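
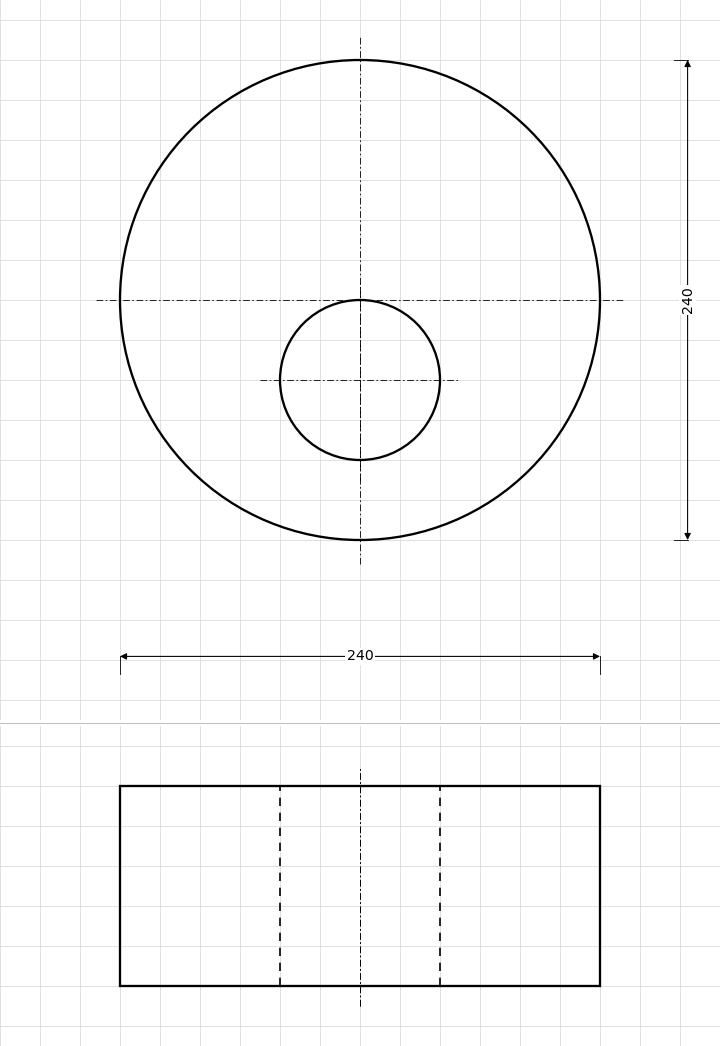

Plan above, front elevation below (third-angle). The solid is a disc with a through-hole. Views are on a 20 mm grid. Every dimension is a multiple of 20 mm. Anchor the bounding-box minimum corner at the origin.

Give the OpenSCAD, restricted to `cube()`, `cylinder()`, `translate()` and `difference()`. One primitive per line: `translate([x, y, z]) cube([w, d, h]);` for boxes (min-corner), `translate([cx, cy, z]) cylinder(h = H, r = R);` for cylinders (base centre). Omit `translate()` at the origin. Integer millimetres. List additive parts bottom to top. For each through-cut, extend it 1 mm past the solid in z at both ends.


difference() {
  translate([120, 120, 0]) cylinder(h = 100, r = 120);
  translate([120, 80, -1]) cylinder(h = 102, r = 40);
}


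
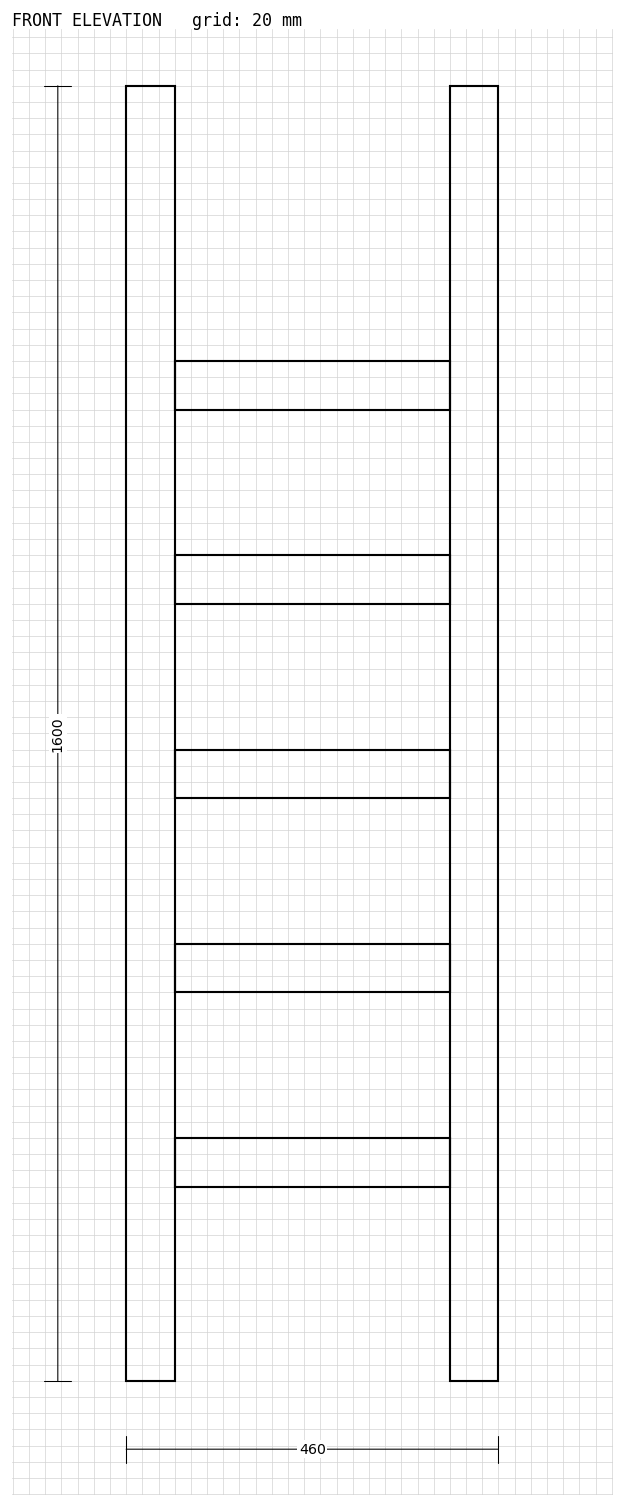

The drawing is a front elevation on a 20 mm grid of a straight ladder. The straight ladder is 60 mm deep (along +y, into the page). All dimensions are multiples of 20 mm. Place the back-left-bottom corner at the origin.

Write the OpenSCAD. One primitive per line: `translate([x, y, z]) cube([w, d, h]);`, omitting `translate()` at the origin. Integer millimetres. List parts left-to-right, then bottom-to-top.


cube([60, 60, 1600]);
translate([60, 0, 240]) cube([340, 60, 60]);
translate([60, 0, 480]) cube([340, 60, 60]);
translate([60, 0, 720]) cube([340, 60, 60]);
translate([60, 0, 960]) cube([340, 60, 60]);
translate([60, 0, 1200]) cube([340, 60, 60]);
translate([400, 0, 0]) cube([60, 60, 1600]);


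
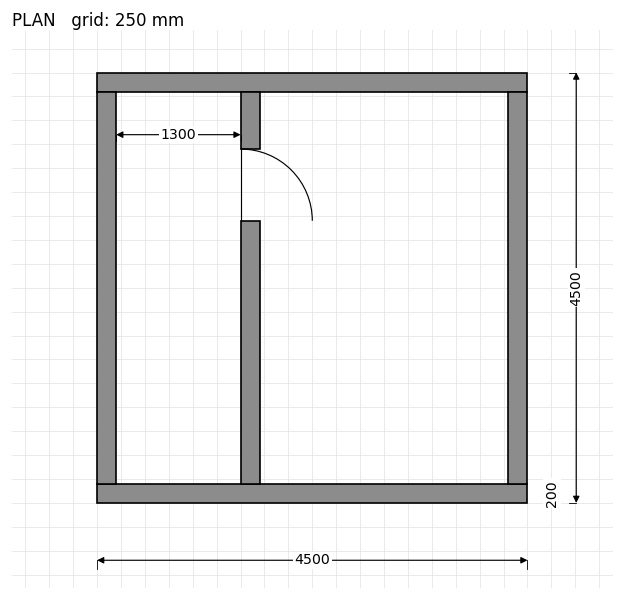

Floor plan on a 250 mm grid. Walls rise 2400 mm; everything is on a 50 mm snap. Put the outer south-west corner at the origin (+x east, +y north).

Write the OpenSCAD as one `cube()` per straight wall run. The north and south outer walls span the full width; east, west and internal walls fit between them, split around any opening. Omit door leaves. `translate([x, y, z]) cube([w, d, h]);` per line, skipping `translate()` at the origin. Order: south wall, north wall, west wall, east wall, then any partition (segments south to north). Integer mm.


cube([4500, 200, 2400]);
translate([0, 4300, 0]) cube([4500, 200, 2400]);
translate([0, 200, 0]) cube([200, 4100, 2400]);
translate([4300, 200, 0]) cube([200, 4100, 2400]);
translate([1500, 200, 0]) cube([200, 2750, 2400]);
translate([1500, 3700, 0]) cube([200, 600, 2400]);


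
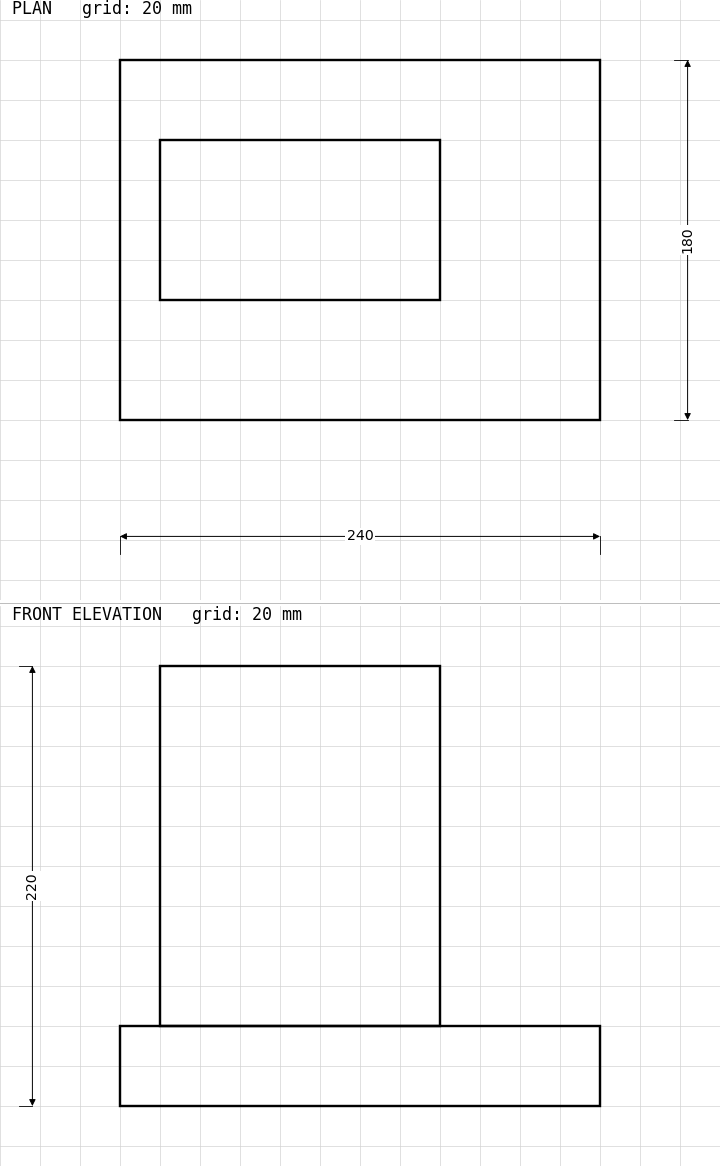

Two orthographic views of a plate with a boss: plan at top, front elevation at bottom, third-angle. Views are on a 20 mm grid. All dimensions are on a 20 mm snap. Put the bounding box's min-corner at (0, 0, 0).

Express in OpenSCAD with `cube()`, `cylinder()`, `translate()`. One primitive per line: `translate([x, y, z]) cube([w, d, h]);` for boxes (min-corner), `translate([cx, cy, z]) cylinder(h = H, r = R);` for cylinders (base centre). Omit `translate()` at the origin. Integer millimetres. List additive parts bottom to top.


cube([240, 180, 40]);
translate([20, 60, 40]) cube([140, 80, 180]);


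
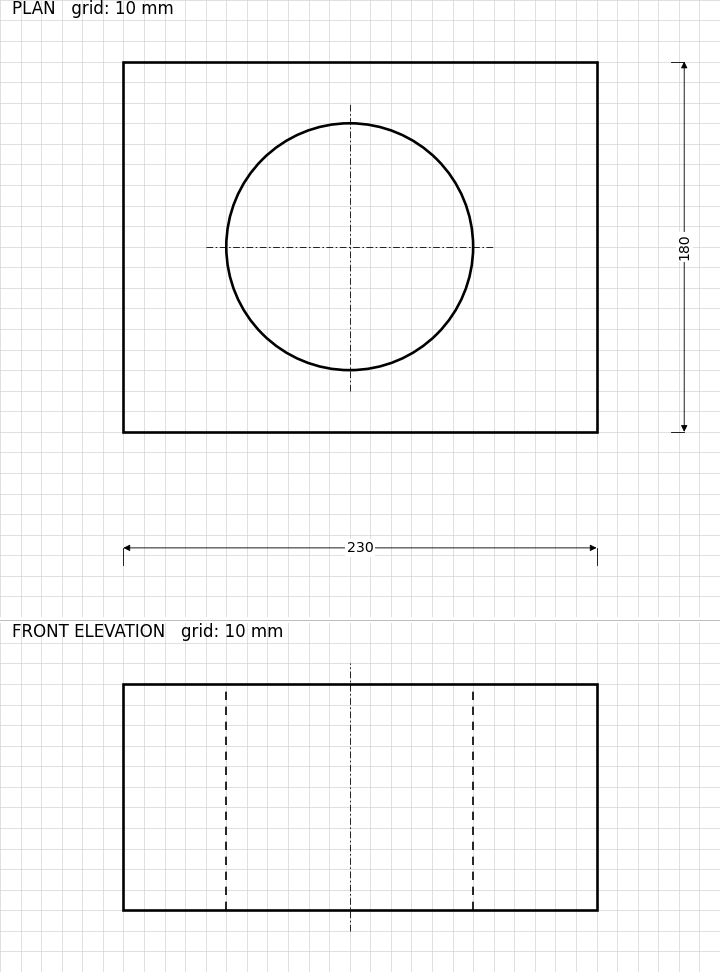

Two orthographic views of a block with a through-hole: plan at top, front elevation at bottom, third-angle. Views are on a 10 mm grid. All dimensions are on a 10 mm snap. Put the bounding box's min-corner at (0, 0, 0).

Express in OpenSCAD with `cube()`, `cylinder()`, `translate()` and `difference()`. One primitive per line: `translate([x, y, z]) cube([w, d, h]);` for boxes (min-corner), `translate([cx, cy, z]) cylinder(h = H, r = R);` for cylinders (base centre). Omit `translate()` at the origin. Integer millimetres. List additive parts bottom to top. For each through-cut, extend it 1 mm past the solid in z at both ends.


difference() {
  cube([230, 180, 110]);
  translate([110, 90, -1]) cylinder(h = 112, r = 60);
}


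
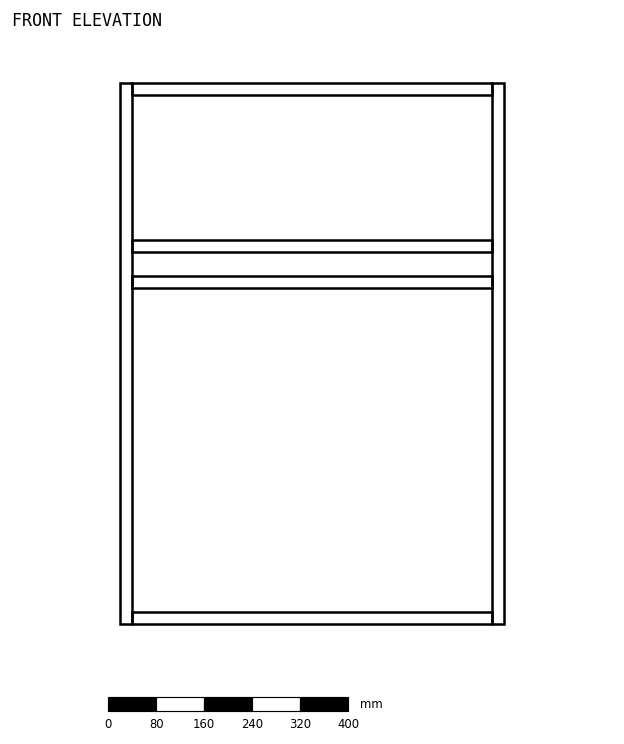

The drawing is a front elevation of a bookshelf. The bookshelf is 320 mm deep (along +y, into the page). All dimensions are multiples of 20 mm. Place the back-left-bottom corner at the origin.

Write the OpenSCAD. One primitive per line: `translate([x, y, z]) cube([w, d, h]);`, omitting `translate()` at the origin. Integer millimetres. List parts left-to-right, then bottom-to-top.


cube([20, 320, 900]);
translate([20, 0, 0]) cube([600, 320, 20]);
translate([20, 0, 560]) cube([600, 320, 20]);
translate([20, 0, 620]) cube([600, 320, 20]);
translate([20, 0, 880]) cube([600, 320, 20]);
translate([620, 0, 0]) cube([20, 320, 900]);


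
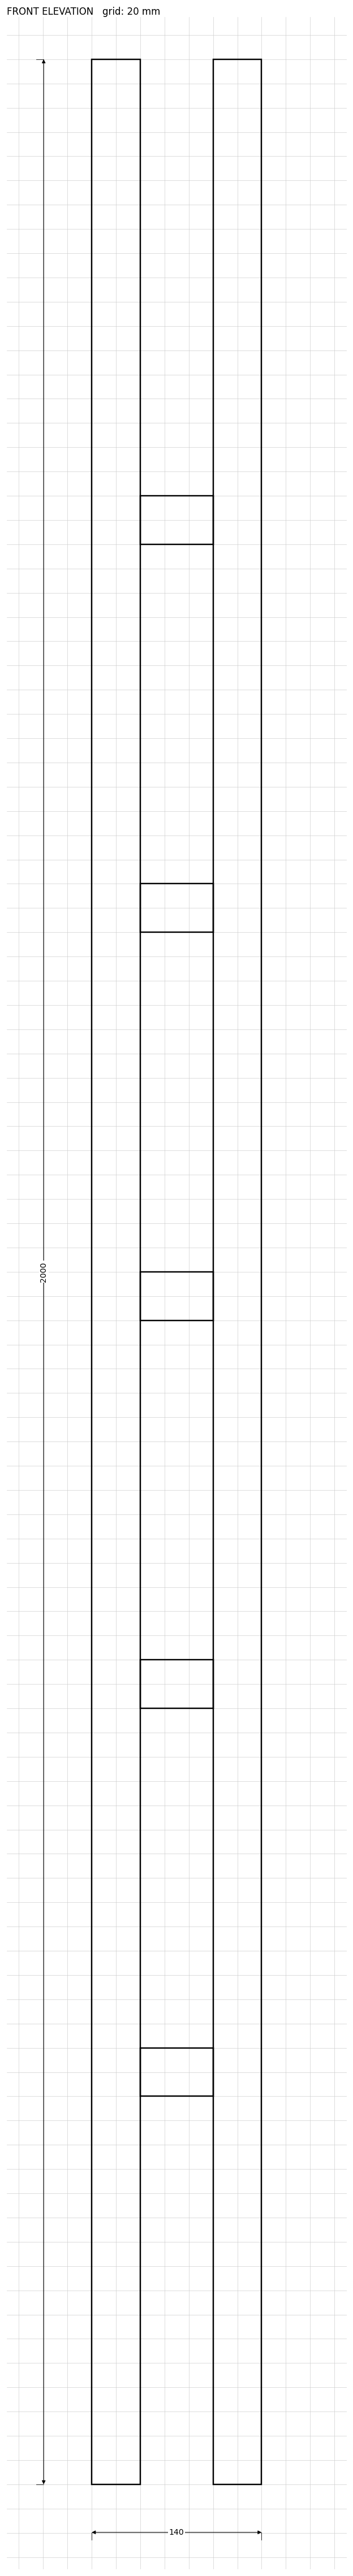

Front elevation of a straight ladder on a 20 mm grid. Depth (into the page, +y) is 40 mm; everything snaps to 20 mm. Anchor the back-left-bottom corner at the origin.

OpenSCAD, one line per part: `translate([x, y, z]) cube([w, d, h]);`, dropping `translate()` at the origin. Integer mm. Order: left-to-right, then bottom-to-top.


cube([40, 40, 2000]);
translate([40, 0, 320]) cube([60, 40, 40]);
translate([40, 0, 640]) cube([60, 40, 40]);
translate([40, 0, 960]) cube([60, 40, 40]);
translate([40, 0, 1280]) cube([60, 40, 40]);
translate([40, 0, 1600]) cube([60, 40, 40]);
translate([100, 0, 0]) cube([40, 40, 2000]);


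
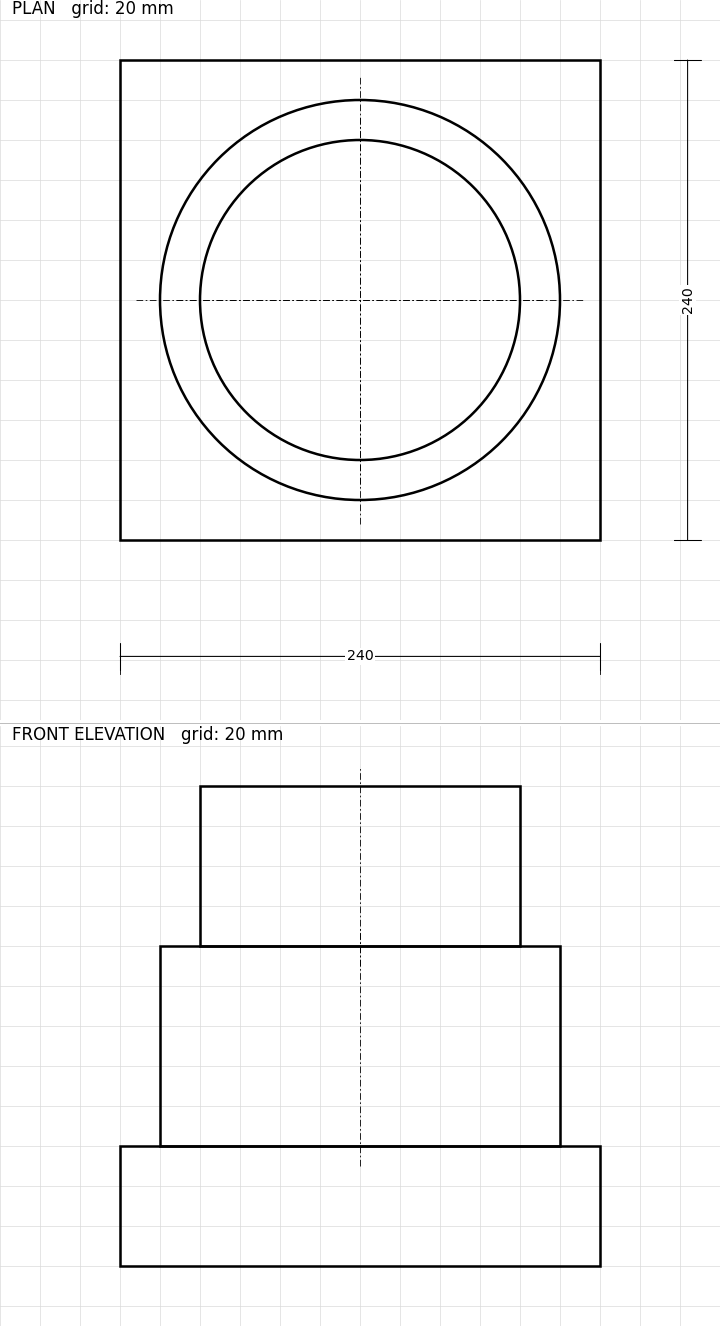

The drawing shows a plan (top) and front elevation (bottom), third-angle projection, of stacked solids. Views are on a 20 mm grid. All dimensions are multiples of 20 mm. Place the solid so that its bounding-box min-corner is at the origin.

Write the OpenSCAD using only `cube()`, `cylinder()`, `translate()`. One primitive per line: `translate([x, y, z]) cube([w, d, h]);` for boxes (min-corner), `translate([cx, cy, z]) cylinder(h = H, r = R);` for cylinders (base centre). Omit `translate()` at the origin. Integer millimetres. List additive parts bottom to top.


cube([240, 240, 60]);
translate([120, 120, 60]) cylinder(h = 100, r = 100);
translate([120, 120, 160]) cylinder(h = 80, r = 80);


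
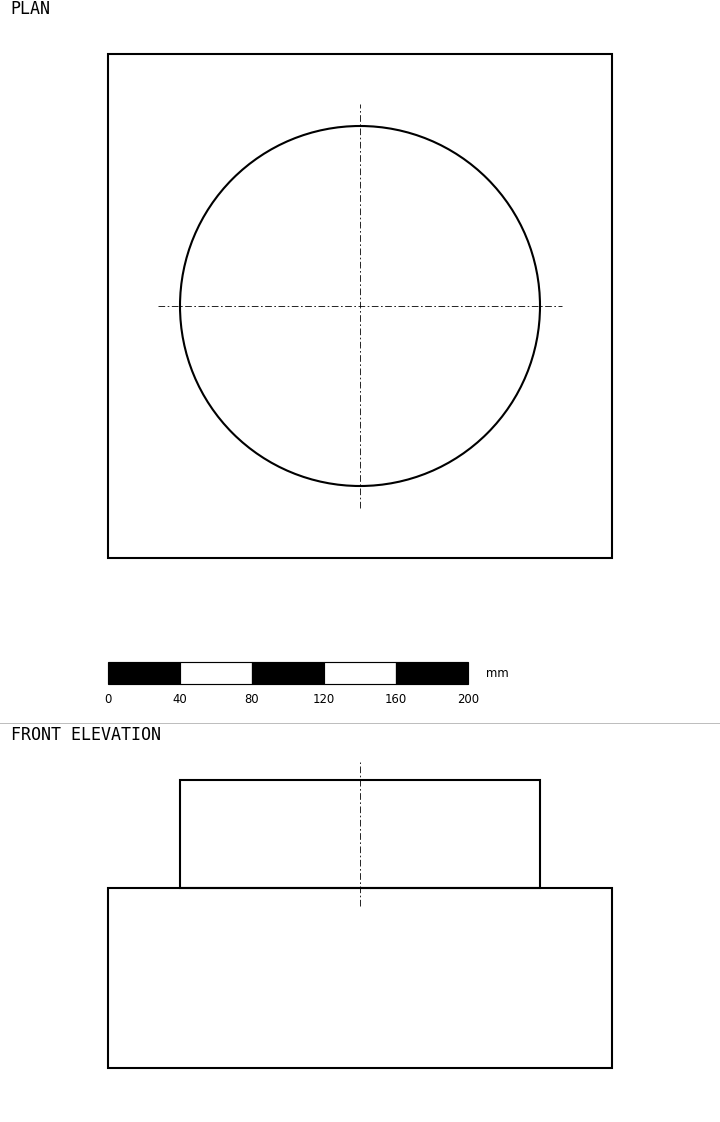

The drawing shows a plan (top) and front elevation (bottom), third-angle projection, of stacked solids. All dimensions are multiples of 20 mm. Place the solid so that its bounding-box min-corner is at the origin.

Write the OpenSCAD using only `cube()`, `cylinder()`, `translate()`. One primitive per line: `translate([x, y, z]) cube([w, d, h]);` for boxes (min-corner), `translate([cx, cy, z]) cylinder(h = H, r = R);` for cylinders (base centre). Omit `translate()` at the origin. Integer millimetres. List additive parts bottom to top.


cube([280, 280, 100]);
translate([140, 140, 100]) cylinder(h = 60, r = 100);


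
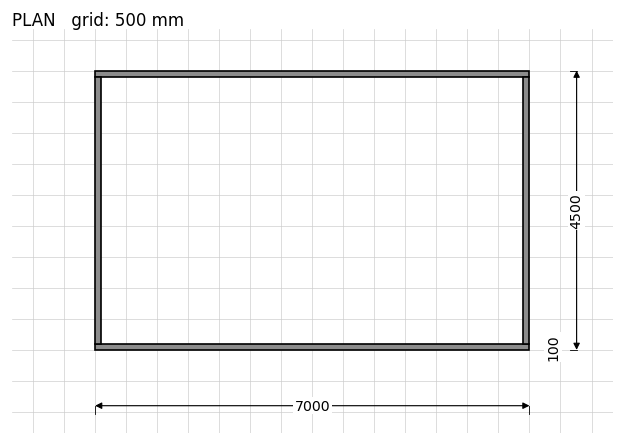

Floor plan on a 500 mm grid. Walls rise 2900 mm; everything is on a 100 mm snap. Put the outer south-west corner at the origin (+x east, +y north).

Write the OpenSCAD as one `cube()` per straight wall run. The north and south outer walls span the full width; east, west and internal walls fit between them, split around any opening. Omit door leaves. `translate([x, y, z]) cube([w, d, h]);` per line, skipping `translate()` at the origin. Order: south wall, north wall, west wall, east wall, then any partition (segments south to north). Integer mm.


cube([7000, 100, 2900]);
translate([0, 4400, 0]) cube([7000, 100, 2900]);
translate([0, 100, 0]) cube([100, 4300, 2900]);
translate([6900, 100, 0]) cube([100, 4300, 2900]);


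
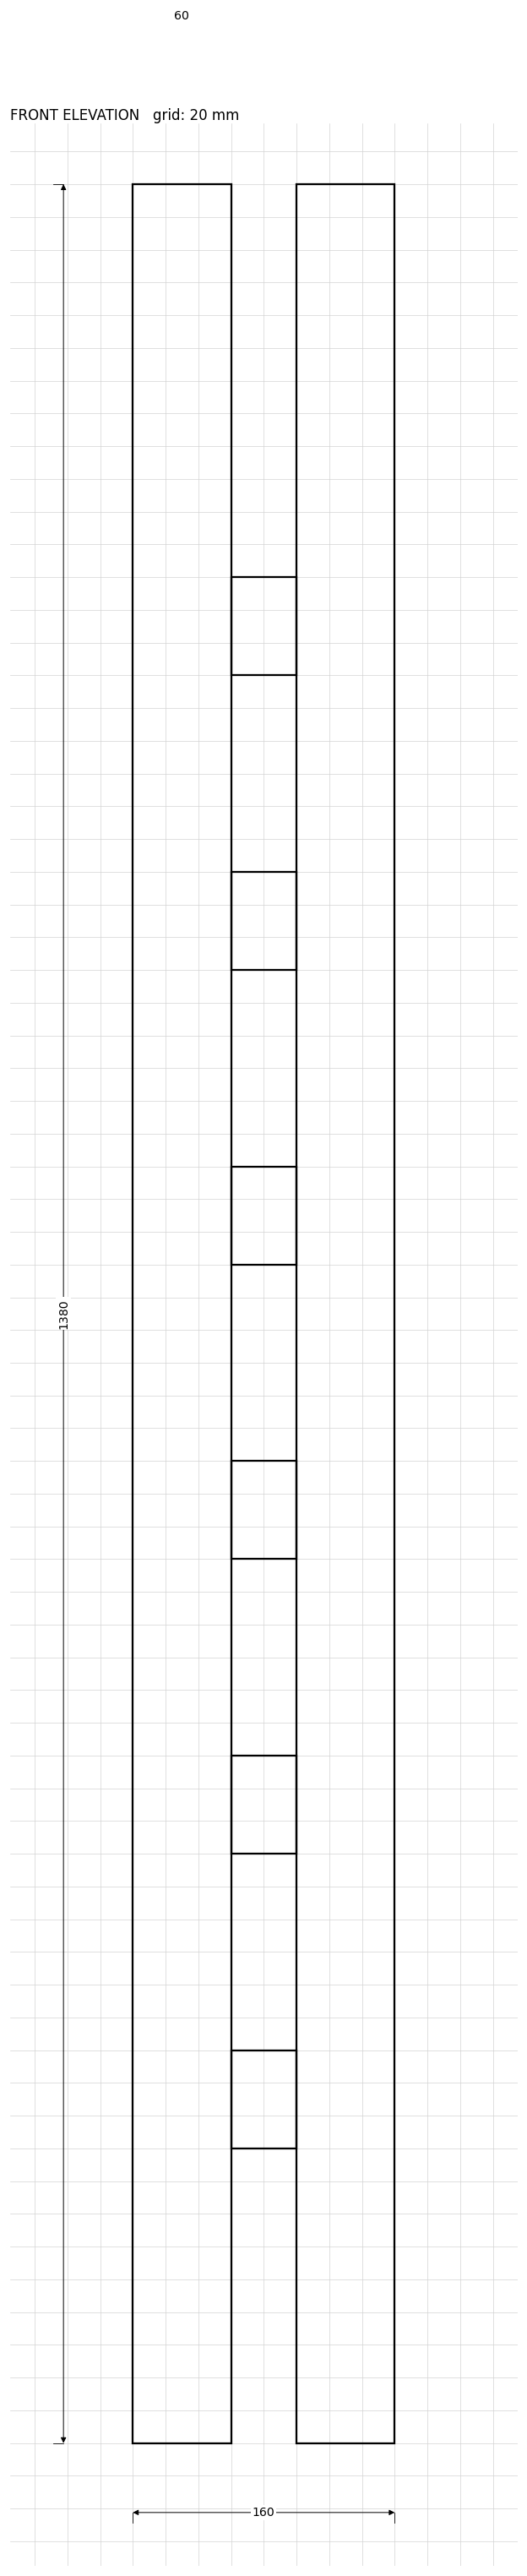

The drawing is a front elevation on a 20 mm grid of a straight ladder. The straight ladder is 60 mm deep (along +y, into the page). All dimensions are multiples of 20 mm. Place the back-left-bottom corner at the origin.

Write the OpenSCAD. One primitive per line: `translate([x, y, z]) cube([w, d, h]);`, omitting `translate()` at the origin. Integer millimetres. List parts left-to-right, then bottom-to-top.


cube([60, 60, 1380]);
translate([60, 0, 180]) cube([40, 60, 60]);
translate([60, 0, 360]) cube([40, 60, 60]);
translate([60, 0, 540]) cube([40, 60, 60]);
translate([60, 0, 720]) cube([40, 60, 60]);
translate([60, 0, 900]) cube([40, 60, 60]);
translate([60, 0, 1080]) cube([40, 60, 60]);
translate([100, 0, 0]) cube([60, 60, 1380]);


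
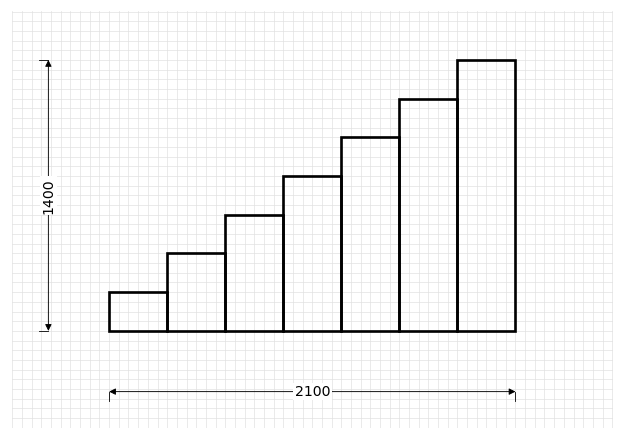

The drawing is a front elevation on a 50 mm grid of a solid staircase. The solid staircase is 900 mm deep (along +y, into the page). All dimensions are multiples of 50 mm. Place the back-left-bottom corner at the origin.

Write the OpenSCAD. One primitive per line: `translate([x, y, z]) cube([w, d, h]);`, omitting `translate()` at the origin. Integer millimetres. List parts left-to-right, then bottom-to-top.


cube([300, 900, 200]);
translate([300, 0, 0]) cube([300, 900, 400]);
translate([600, 0, 0]) cube([300, 900, 600]);
translate([900, 0, 0]) cube([300, 900, 800]);
translate([1200, 0, 0]) cube([300, 900, 1000]);
translate([1500, 0, 0]) cube([300, 900, 1200]);
translate([1800, 0, 0]) cube([300, 900, 1400]);


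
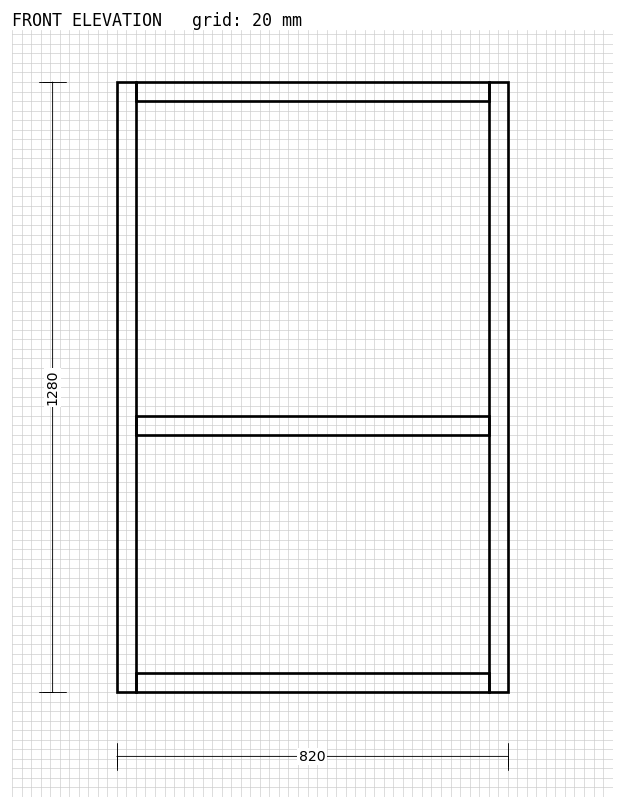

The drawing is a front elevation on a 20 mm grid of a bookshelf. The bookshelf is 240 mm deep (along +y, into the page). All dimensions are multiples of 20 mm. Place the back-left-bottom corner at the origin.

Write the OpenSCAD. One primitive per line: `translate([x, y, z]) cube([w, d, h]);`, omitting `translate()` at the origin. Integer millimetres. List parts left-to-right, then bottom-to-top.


cube([40, 240, 1280]);
translate([40, 0, 0]) cube([740, 240, 40]);
translate([40, 0, 540]) cube([740, 240, 40]);
translate([40, 0, 1240]) cube([740, 240, 40]);
translate([780, 0, 0]) cube([40, 240, 1280]);


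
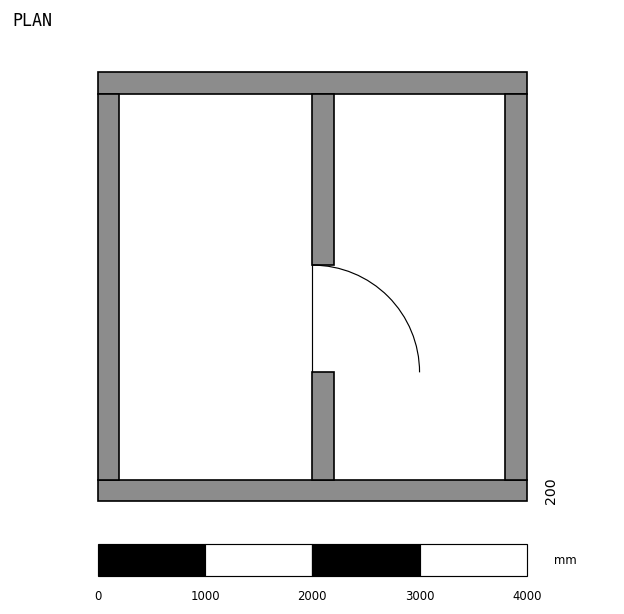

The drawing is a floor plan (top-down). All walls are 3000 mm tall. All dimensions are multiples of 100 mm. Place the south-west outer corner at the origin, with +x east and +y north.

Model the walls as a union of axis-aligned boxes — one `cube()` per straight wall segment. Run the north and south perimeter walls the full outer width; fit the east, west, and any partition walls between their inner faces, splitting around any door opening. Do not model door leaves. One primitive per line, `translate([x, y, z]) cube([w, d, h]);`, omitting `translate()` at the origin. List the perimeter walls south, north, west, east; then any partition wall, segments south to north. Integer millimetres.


cube([4000, 200, 3000]);
translate([0, 3800, 0]) cube([4000, 200, 3000]);
translate([0, 200, 0]) cube([200, 3600, 3000]);
translate([3800, 200, 0]) cube([200, 3600, 3000]);
translate([2000, 200, 0]) cube([200, 1000, 3000]);
translate([2000, 2200, 0]) cube([200, 1600, 3000]);


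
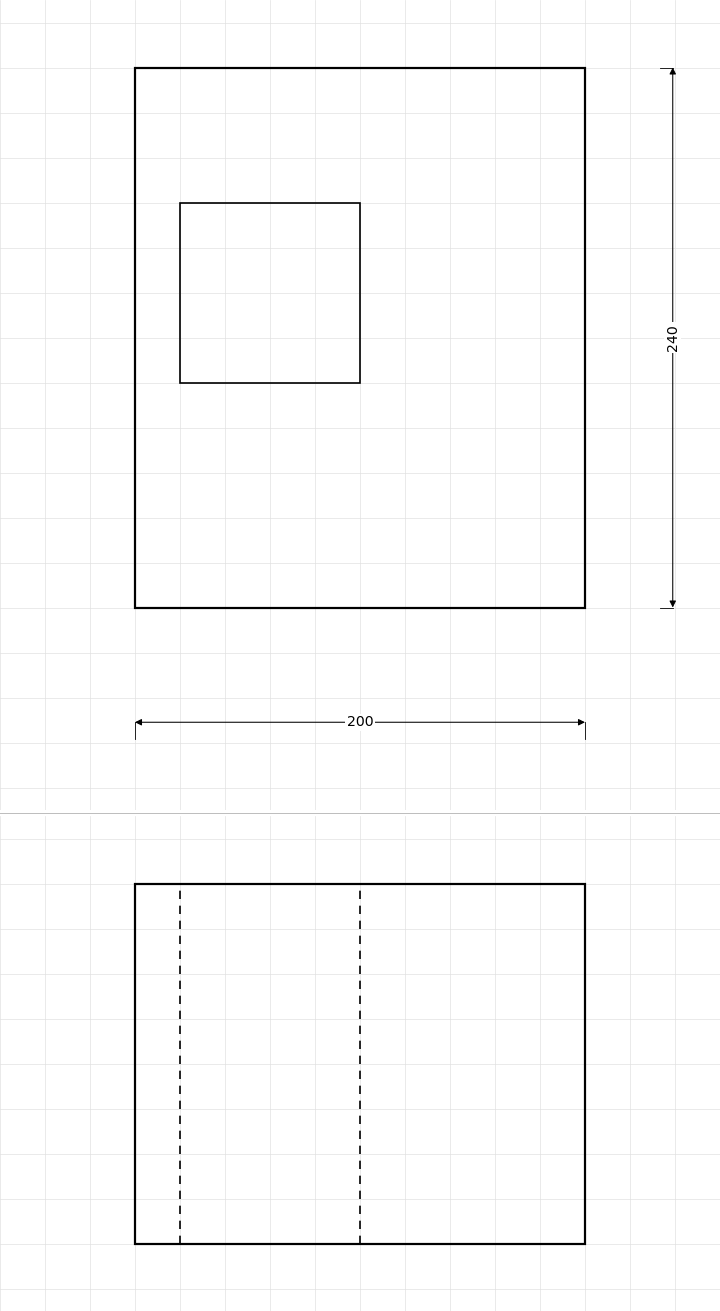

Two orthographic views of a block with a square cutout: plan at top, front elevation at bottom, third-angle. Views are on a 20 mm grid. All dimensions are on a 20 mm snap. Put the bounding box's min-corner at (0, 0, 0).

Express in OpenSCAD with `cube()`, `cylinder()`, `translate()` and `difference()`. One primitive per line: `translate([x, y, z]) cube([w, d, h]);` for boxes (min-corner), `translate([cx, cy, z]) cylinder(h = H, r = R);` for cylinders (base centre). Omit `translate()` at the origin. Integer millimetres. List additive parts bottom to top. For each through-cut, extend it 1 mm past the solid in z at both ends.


difference() {
  cube([200, 240, 160]);
  translate([20, 100, -1]) cube([80, 80, 162]);
}


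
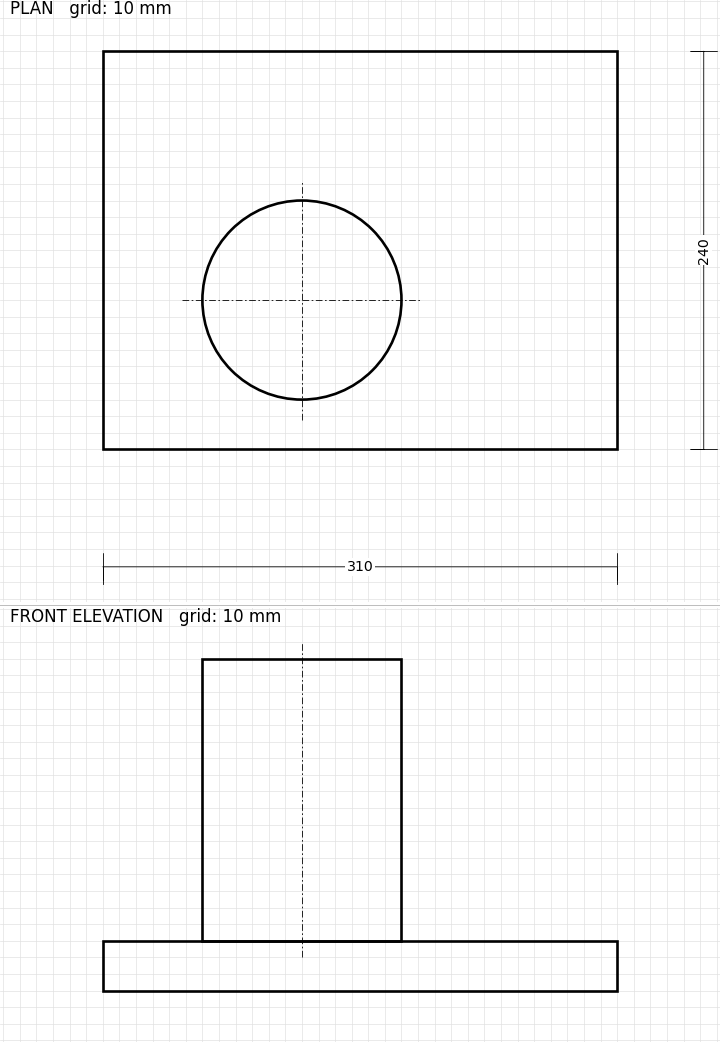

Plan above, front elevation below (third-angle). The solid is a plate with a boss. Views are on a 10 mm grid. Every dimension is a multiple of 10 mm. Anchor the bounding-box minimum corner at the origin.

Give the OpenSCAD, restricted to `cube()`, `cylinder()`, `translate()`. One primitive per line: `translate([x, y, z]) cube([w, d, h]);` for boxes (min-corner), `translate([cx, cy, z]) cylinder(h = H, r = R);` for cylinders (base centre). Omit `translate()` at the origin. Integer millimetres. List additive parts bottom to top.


cube([310, 240, 30]);
translate([120, 90, 30]) cylinder(h = 170, r = 60);


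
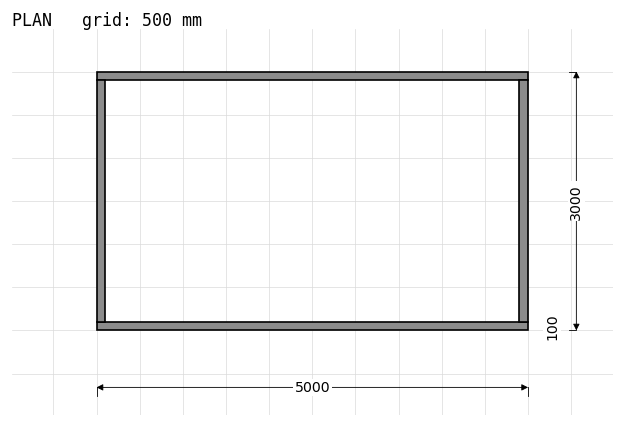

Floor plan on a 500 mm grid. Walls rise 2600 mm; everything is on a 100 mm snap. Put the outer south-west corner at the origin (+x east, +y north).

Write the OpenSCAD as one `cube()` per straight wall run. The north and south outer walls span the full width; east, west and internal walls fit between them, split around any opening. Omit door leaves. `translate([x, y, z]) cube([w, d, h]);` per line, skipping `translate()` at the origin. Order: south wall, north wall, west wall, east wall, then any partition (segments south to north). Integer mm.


cube([5000, 100, 2600]);
translate([0, 2900, 0]) cube([5000, 100, 2600]);
translate([0, 100, 0]) cube([100, 2800, 2600]);
translate([4900, 100, 0]) cube([100, 2800, 2600]);


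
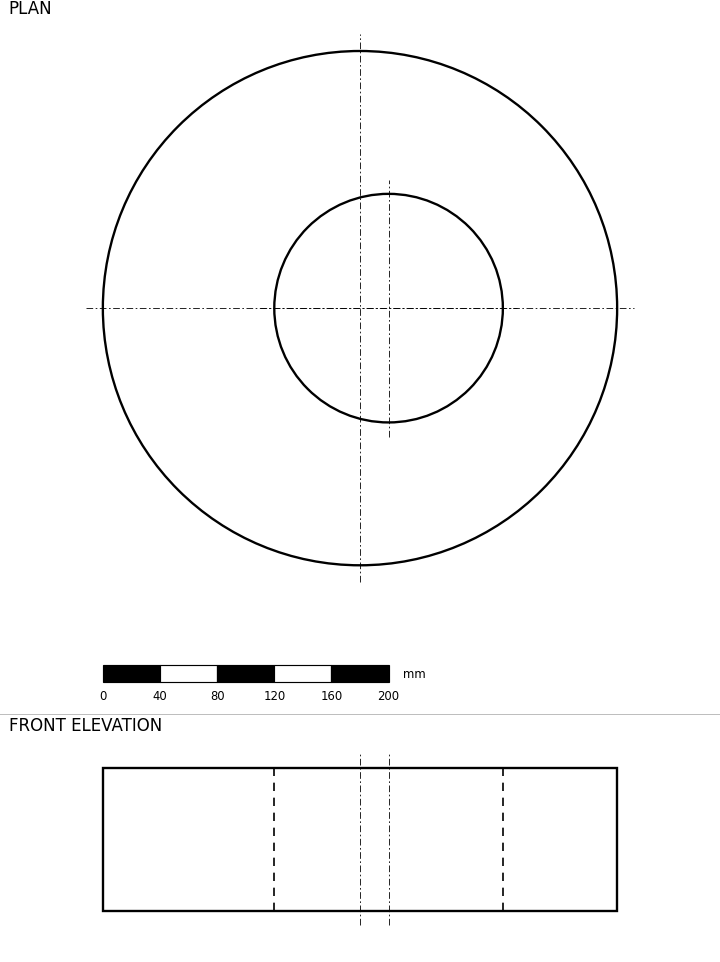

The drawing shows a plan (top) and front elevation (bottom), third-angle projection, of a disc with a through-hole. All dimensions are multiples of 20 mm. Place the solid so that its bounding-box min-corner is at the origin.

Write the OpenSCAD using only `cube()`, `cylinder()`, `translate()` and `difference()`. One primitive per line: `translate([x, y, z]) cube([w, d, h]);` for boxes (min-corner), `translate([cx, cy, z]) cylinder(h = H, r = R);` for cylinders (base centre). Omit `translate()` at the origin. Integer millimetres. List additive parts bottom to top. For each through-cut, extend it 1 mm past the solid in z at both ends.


difference() {
  translate([180, 180, 0]) cylinder(h = 100, r = 180);
  translate([200, 180, -1]) cylinder(h = 102, r = 80);
}


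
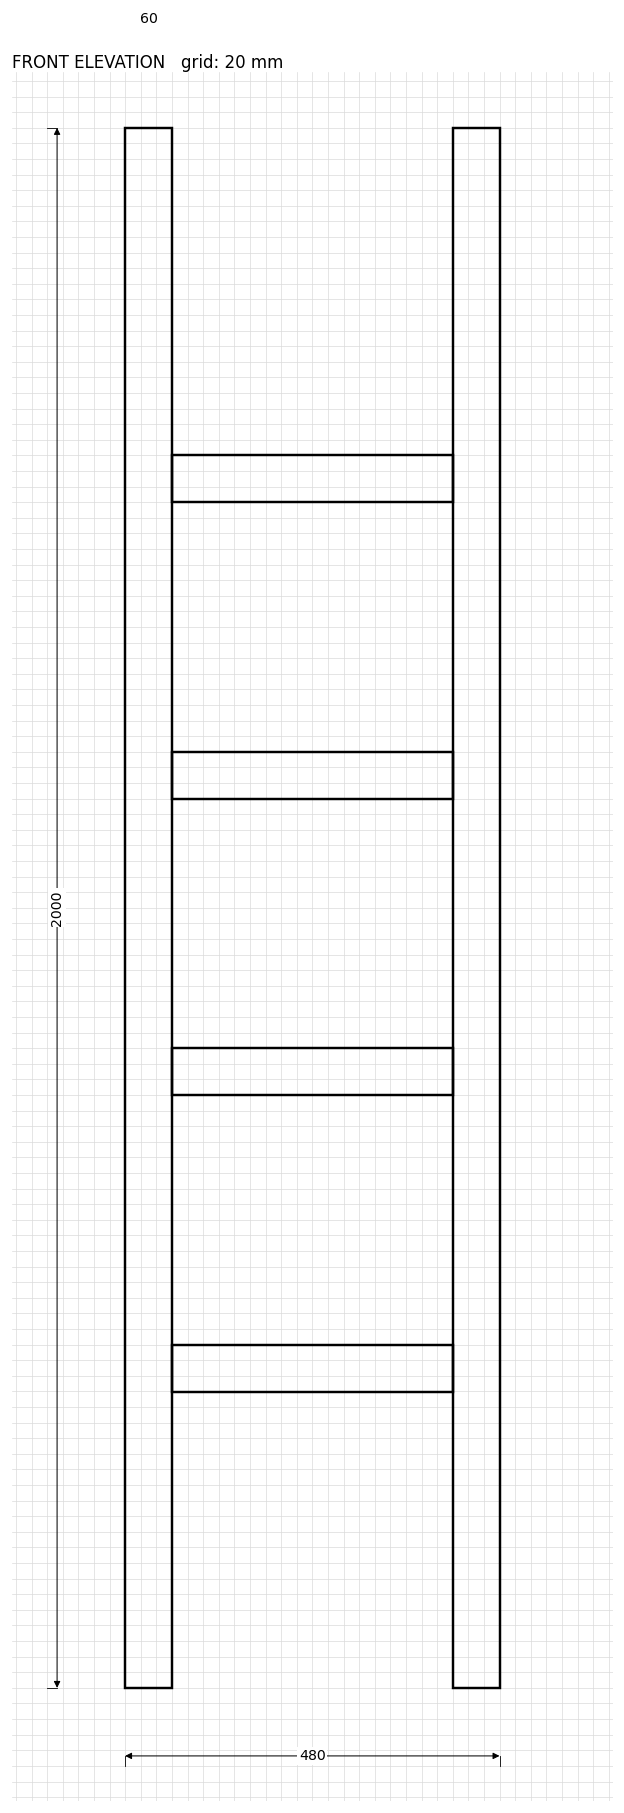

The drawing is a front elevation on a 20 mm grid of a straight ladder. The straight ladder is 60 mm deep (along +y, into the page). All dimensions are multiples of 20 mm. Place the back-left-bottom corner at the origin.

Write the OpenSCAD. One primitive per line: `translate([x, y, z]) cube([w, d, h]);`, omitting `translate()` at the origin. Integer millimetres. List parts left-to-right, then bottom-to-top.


cube([60, 60, 2000]);
translate([60, 0, 380]) cube([360, 60, 60]);
translate([60, 0, 760]) cube([360, 60, 60]);
translate([60, 0, 1140]) cube([360, 60, 60]);
translate([60, 0, 1520]) cube([360, 60, 60]);
translate([420, 0, 0]) cube([60, 60, 2000]);


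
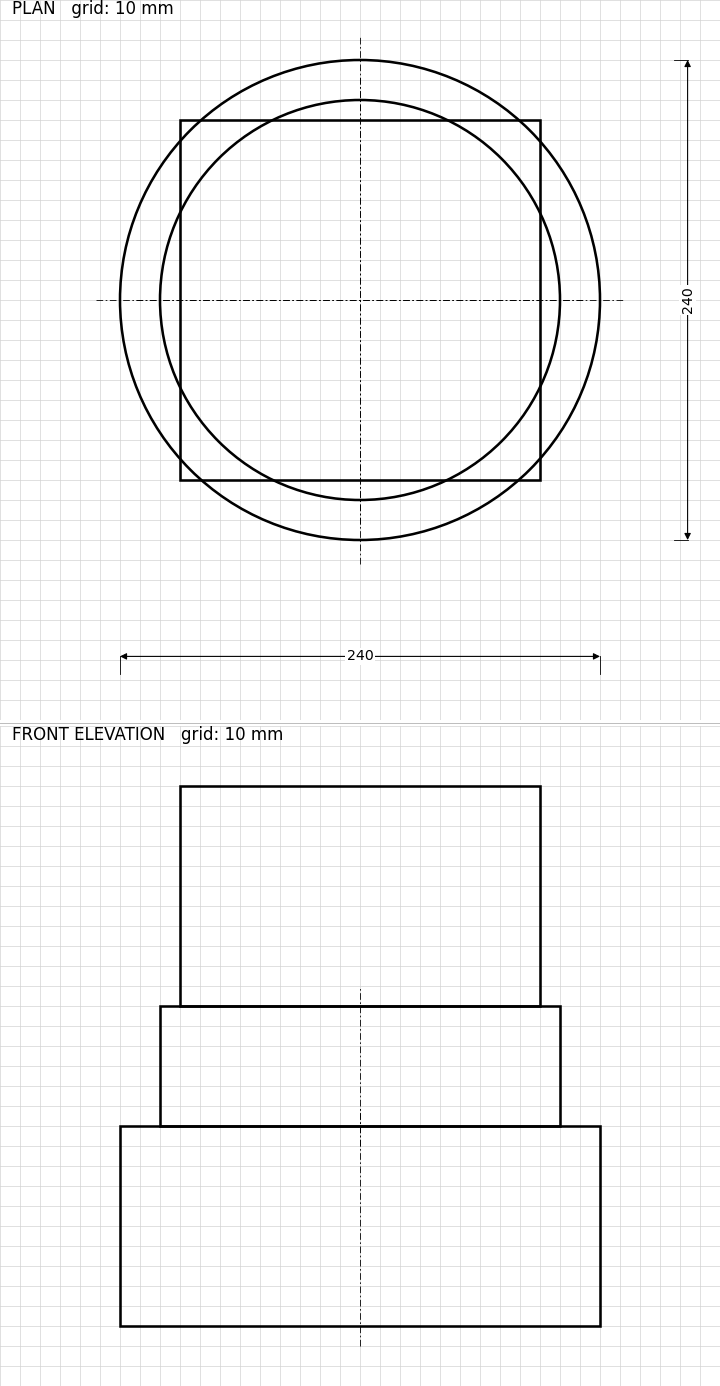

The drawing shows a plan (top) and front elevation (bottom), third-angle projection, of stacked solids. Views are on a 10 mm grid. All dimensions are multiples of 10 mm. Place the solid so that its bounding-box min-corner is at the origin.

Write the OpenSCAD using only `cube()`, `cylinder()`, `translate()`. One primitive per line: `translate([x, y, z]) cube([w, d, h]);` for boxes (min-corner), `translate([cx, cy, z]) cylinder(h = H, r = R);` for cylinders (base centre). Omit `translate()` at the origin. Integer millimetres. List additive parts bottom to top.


translate([120, 120, 0]) cylinder(h = 100, r = 120);
translate([120, 120, 100]) cylinder(h = 60, r = 100);
translate([30, 30, 160]) cube([180, 180, 110]);


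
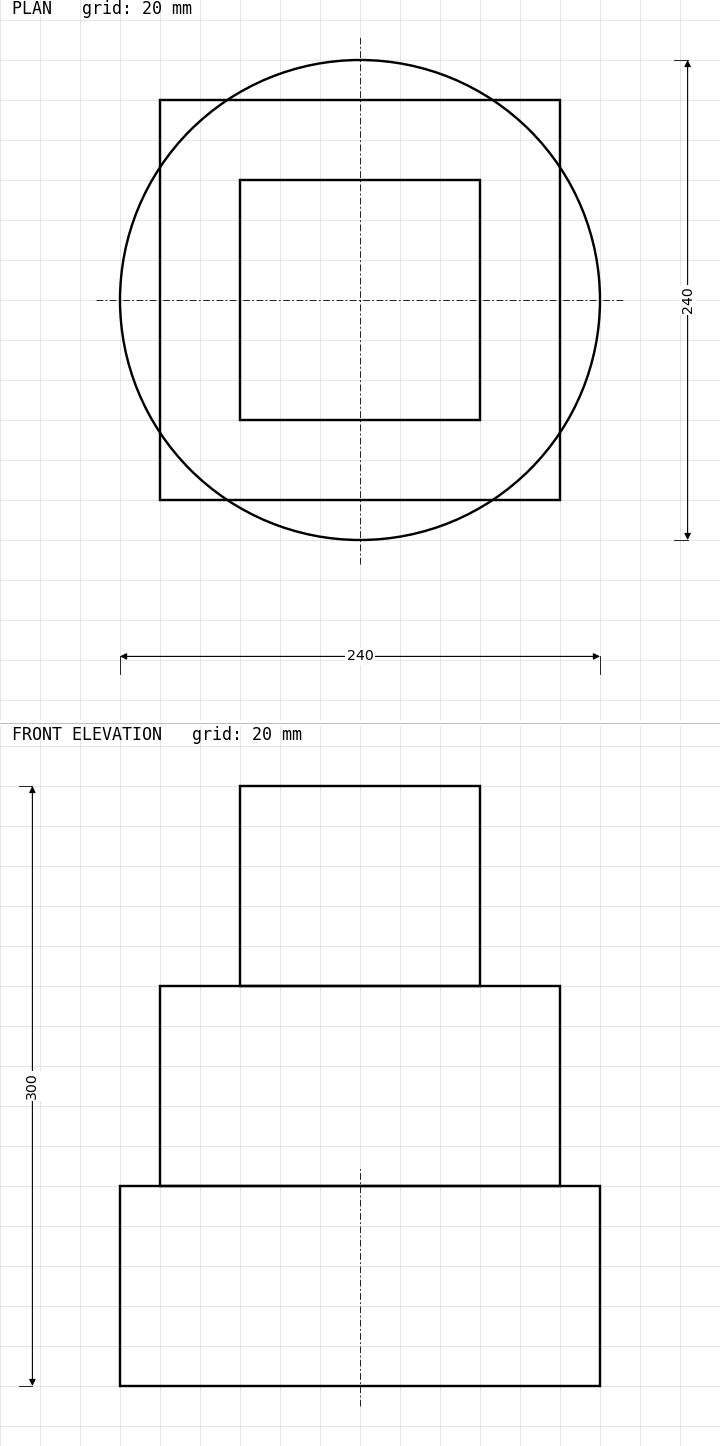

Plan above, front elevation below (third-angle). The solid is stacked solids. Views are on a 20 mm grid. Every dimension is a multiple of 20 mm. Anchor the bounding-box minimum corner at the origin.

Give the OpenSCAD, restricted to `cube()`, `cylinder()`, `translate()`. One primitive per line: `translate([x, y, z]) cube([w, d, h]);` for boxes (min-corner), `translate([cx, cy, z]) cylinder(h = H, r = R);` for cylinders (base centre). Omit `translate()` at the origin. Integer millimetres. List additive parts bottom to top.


translate([120, 120, 0]) cylinder(h = 100, r = 120);
translate([20, 20, 100]) cube([200, 200, 100]);
translate([60, 60, 200]) cube([120, 120, 100]);


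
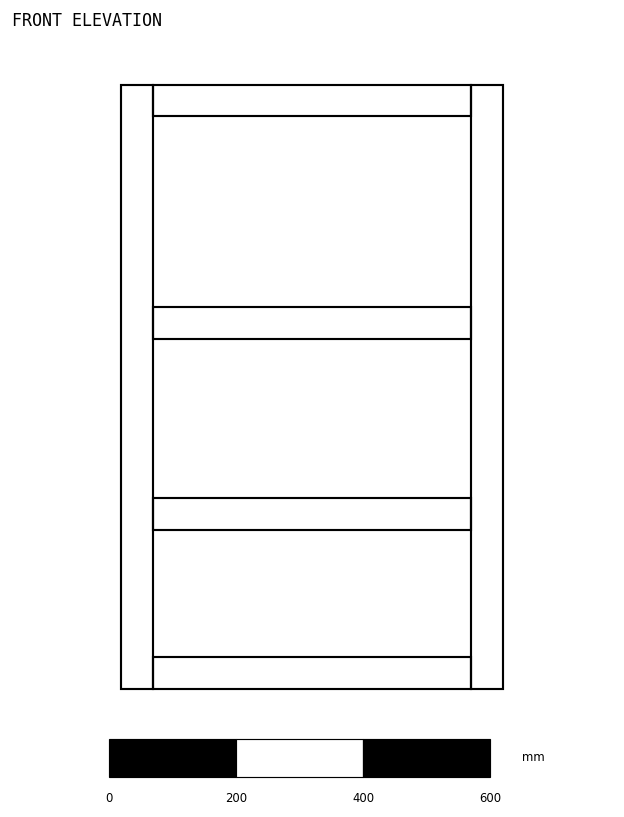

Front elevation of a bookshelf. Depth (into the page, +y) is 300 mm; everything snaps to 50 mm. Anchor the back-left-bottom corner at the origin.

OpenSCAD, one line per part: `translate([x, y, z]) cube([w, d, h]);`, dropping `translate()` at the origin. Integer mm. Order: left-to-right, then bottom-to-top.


cube([50, 300, 950]);
translate([50, 0, 0]) cube([500, 300, 50]);
translate([50, 0, 250]) cube([500, 300, 50]);
translate([50, 0, 550]) cube([500, 300, 50]);
translate([50, 0, 900]) cube([500, 300, 50]);
translate([550, 0, 0]) cube([50, 300, 950]);


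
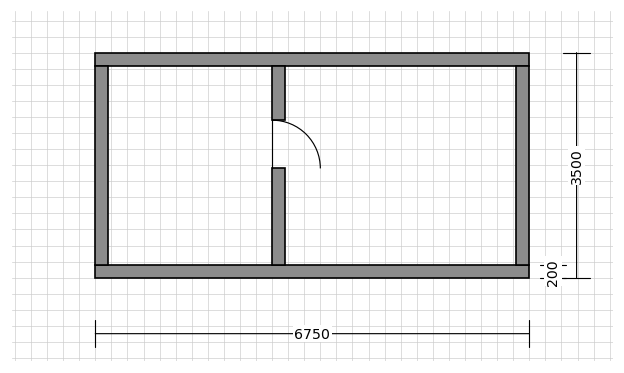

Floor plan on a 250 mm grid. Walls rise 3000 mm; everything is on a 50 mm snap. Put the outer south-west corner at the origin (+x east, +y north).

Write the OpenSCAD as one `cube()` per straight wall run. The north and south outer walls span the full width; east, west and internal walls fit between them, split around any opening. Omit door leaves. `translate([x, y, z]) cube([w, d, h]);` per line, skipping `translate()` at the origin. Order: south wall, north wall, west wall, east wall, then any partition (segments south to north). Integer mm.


cube([6750, 200, 3000]);
translate([0, 3300, 0]) cube([6750, 200, 3000]);
translate([0, 200, 0]) cube([200, 3100, 3000]);
translate([6550, 200, 0]) cube([200, 3100, 3000]);
translate([2750, 200, 0]) cube([200, 1500, 3000]);
translate([2750, 2450, 0]) cube([200, 850, 3000]);


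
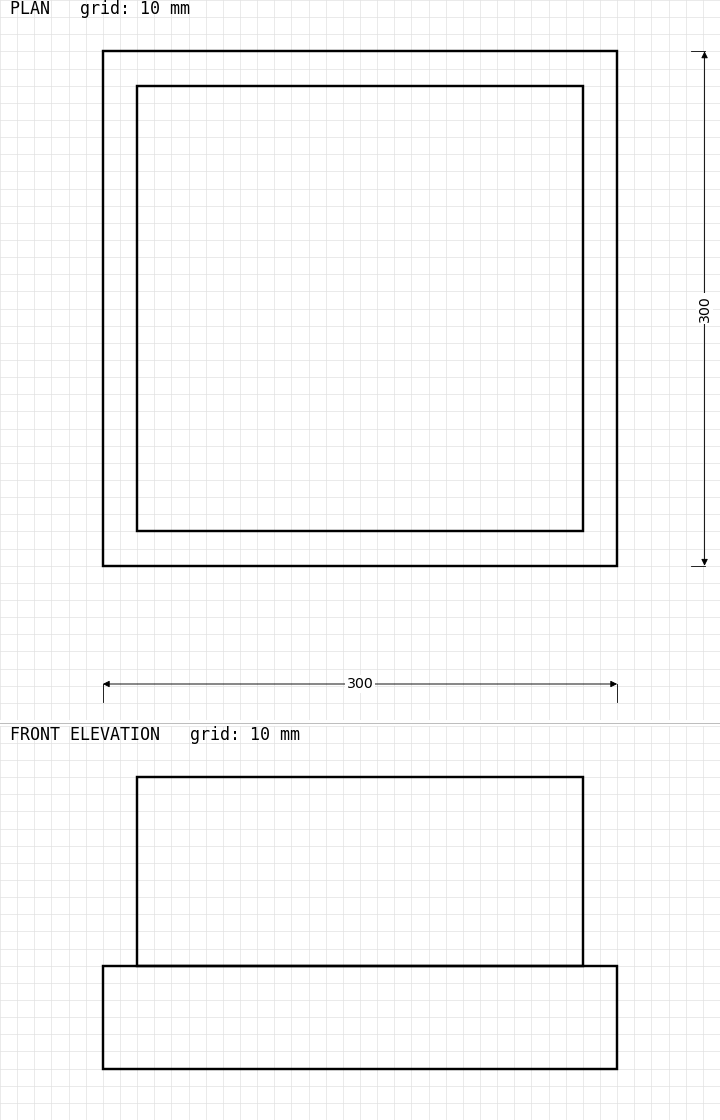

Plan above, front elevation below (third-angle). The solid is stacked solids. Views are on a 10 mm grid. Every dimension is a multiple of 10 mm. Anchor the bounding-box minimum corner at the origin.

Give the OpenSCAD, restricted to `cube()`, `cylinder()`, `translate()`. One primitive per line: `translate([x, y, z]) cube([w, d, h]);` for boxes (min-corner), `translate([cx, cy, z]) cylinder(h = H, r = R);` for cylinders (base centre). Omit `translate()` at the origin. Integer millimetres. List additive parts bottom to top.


cube([300, 300, 60]);
translate([20, 20, 60]) cube([260, 260, 110]);


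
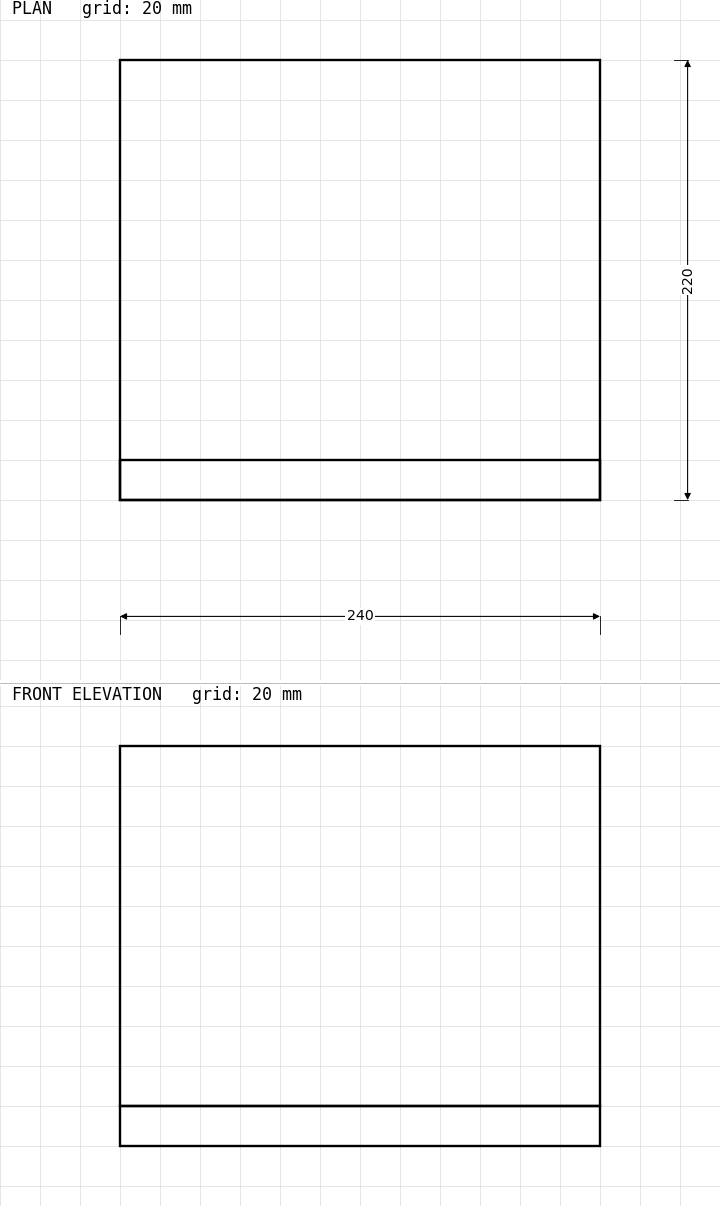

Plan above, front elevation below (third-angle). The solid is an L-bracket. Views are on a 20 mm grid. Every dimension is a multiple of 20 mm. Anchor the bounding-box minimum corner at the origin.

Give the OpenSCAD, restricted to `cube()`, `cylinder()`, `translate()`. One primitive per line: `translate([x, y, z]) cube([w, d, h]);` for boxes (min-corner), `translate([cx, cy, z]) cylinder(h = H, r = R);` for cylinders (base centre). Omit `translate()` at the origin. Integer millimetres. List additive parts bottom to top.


cube([240, 220, 20]);
translate([0, 0, 20]) cube([240, 20, 180]);


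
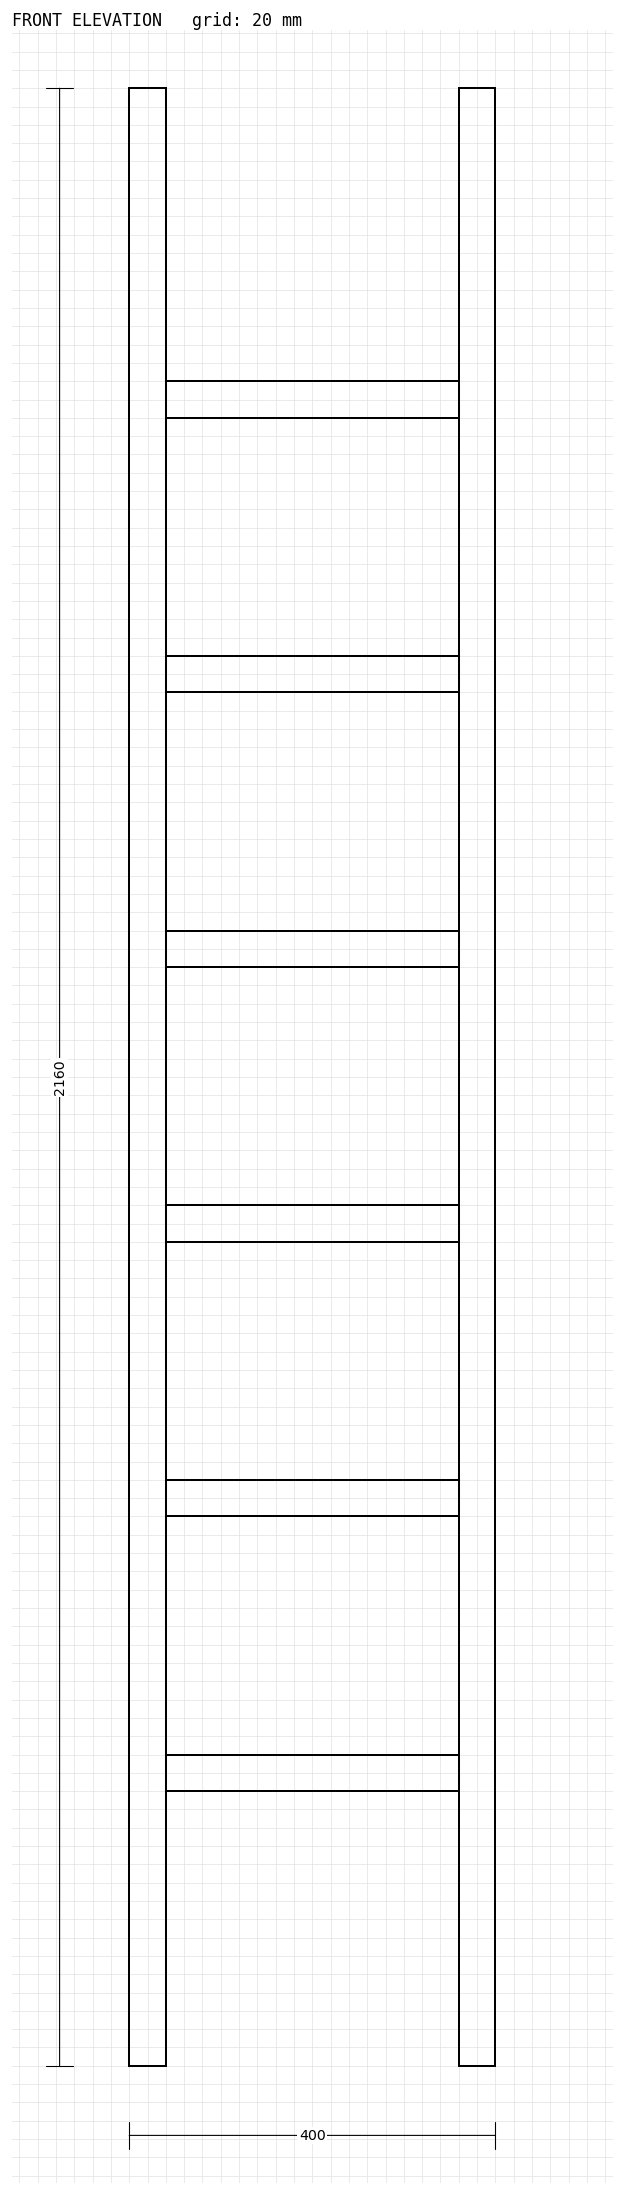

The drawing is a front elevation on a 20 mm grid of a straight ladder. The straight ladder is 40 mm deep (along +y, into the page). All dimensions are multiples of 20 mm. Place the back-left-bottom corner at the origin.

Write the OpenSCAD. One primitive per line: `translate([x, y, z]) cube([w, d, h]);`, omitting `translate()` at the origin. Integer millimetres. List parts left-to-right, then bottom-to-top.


cube([40, 40, 2160]);
translate([40, 0, 300]) cube([320, 40, 40]);
translate([40, 0, 600]) cube([320, 40, 40]);
translate([40, 0, 900]) cube([320, 40, 40]);
translate([40, 0, 1200]) cube([320, 40, 40]);
translate([40, 0, 1500]) cube([320, 40, 40]);
translate([40, 0, 1800]) cube([320, 40, 40]);
translate([360, 0, 0]) cube([40, 40, 2160]);


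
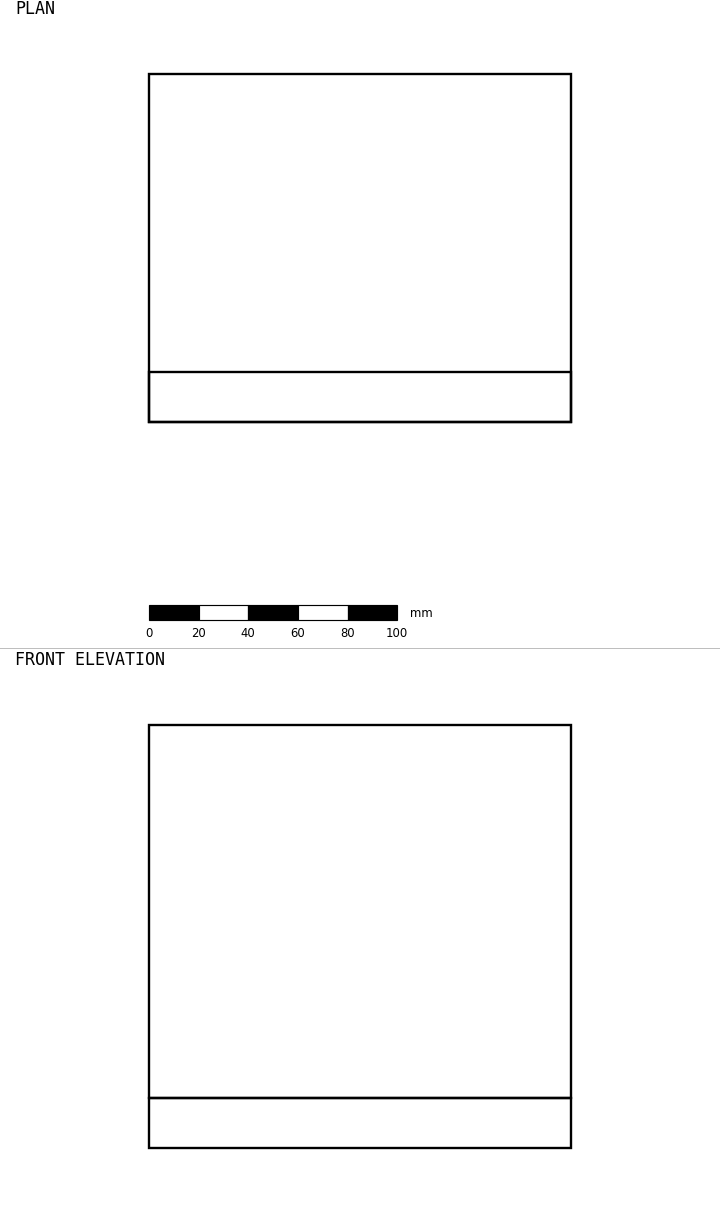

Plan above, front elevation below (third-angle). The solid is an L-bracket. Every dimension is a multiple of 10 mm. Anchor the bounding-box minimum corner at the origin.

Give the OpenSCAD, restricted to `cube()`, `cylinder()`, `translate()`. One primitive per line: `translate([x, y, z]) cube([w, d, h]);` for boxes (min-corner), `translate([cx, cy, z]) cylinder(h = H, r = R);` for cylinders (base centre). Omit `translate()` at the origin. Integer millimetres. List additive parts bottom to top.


cube([170, 140, 20]);
translate([0, 0, 20]) cube([170, 20, 150]);


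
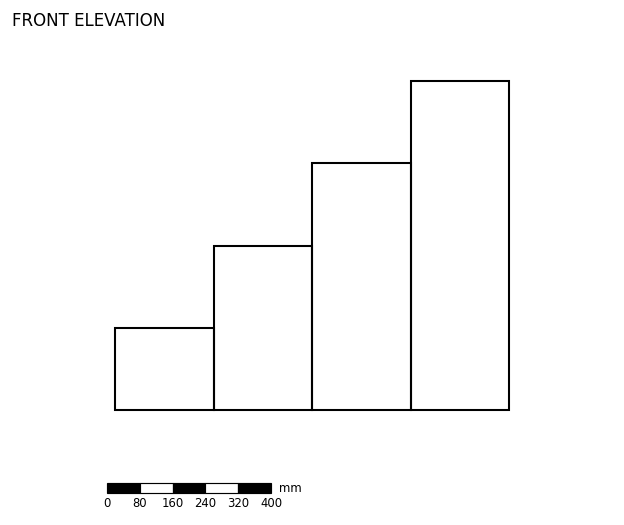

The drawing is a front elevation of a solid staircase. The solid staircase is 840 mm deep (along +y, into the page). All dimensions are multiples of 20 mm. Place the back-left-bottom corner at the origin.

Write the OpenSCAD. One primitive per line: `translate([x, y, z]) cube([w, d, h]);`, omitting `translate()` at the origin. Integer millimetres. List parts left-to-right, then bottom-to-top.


cube([240, 840, 200]);
translate([240, 0, 0]) cube([240, 840, 400]);
translate([480, 0, 0]) cube([240, 840, 600]);
translate([720, 0, 0]) cube([240, 840, 800]);


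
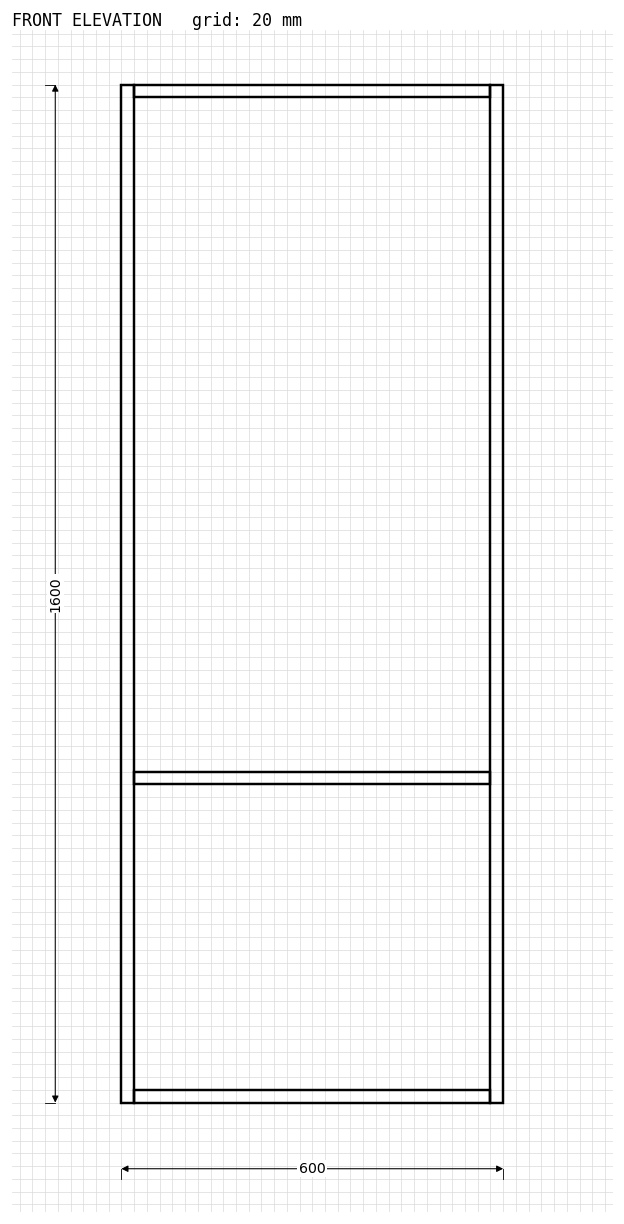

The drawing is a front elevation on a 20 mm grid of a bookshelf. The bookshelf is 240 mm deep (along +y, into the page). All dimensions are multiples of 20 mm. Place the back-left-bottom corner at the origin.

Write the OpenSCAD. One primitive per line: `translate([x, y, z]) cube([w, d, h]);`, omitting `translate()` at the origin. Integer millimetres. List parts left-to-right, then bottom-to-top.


cube([20, 240, 1600]);
translate([20, 0, 0]) cube([560, 240, 20]);
translate([20, 0, 500]) cube([560, 240, 20]);
translate([20, 0, 1580]) cube([560, 240, 20]);
translate([580, 0, 0]) cube([20, 240, 1600]);


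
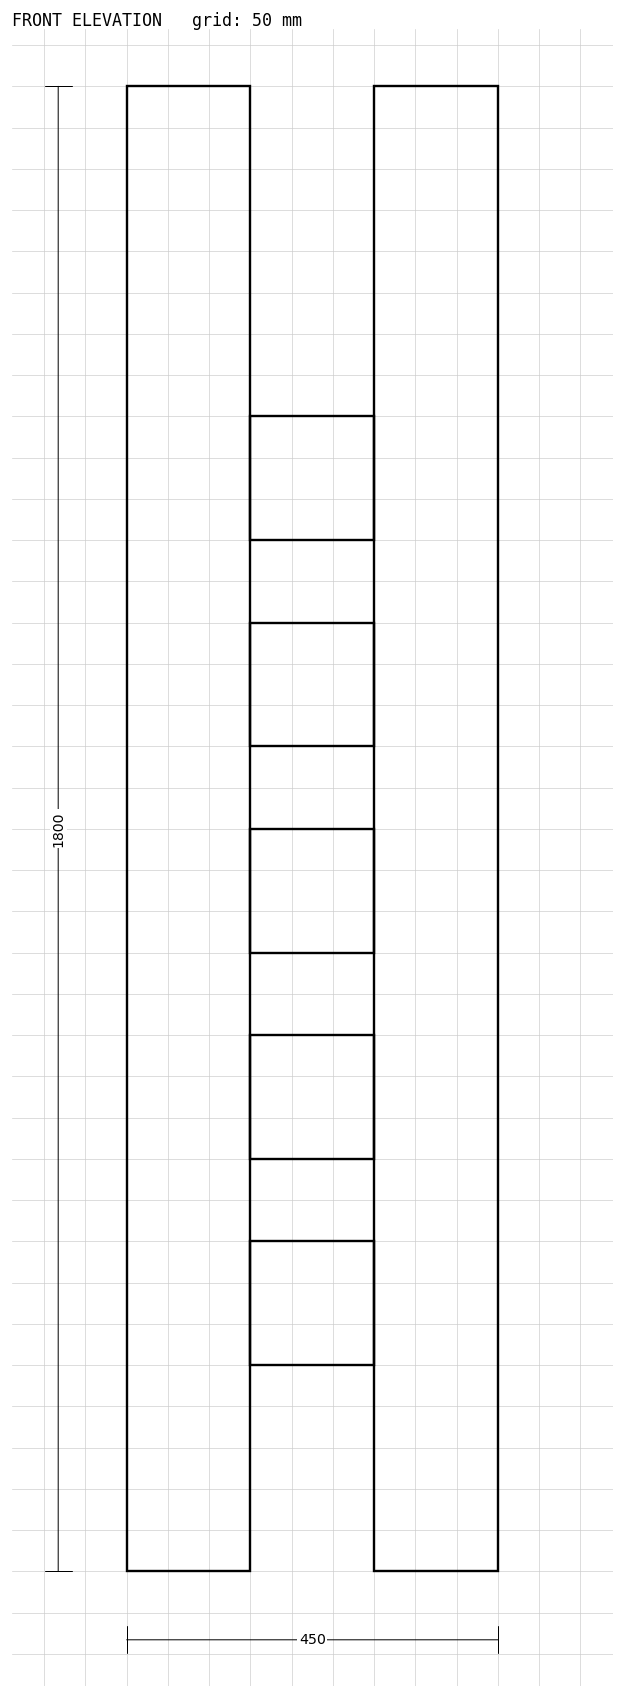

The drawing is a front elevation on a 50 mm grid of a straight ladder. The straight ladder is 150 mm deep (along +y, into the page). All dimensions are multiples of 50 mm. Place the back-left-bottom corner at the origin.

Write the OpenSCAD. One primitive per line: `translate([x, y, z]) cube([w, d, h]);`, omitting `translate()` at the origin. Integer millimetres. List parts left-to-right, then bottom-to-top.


cube([150, 150, 1800]);
translate([150, 0, 250]) cube([150, 150, 150]);
translate([150, 0, 500]) cube([150, 150, 150]);
translate([150, 0, 750]) cube([150, 150, 150]);
translate([150, 0, 1000]) cube([150, 150, 150]);
translate([150, 0, 1250]) cube([150, 150, 150]);
translate([300, 0, 0]) cube([150, 150, 1800]);


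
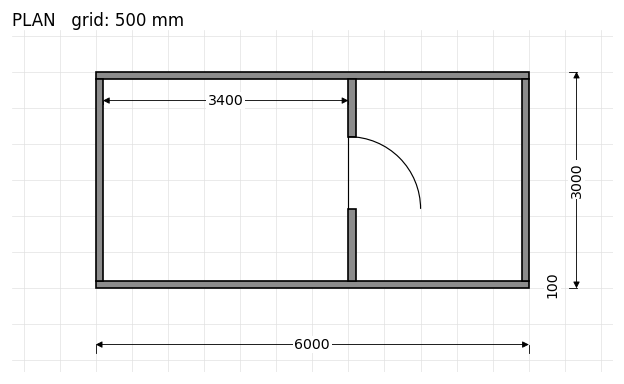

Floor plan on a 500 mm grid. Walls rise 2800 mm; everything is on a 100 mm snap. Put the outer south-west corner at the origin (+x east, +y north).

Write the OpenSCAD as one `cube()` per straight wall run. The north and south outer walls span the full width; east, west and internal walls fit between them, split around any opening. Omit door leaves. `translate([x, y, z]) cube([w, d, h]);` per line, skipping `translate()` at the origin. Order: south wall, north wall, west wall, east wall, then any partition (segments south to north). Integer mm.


cube([6000, 100, 2800]);
translate([0, 2900, 0]) cube([6000, 100, 2800]);
translate([0, 100, 0]) cube([100, 2800, 2800]);
translate([5900, 100, 0]) cube([100, 2800, 2800]);
translate([3500, 100, 0]) cube([100, 1000, 2800]);
translate([3500, 2100, 0]) cube([100, 800, 2800]);


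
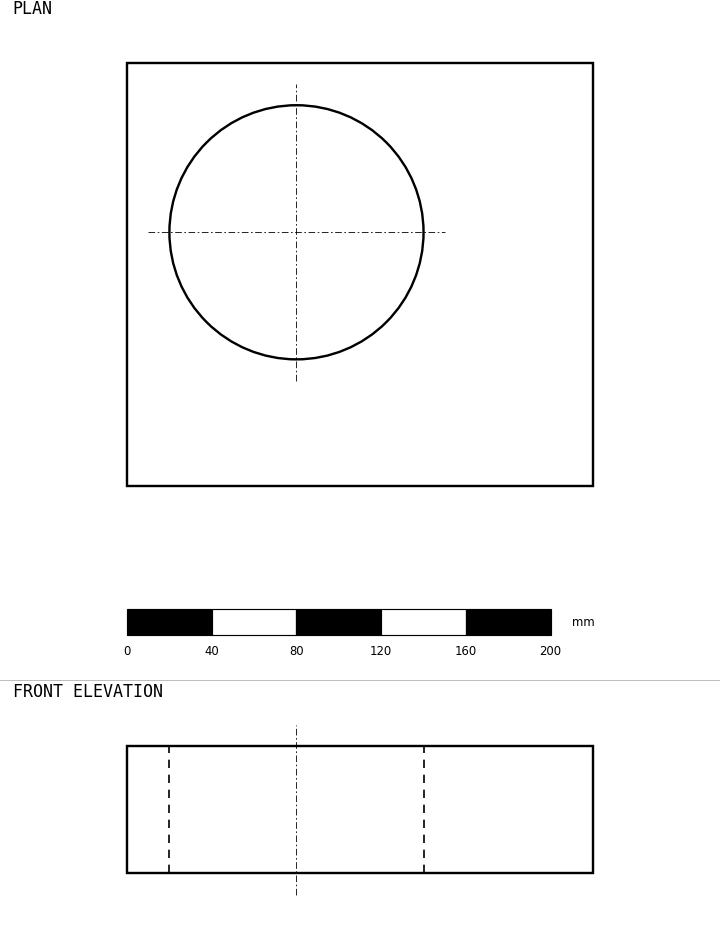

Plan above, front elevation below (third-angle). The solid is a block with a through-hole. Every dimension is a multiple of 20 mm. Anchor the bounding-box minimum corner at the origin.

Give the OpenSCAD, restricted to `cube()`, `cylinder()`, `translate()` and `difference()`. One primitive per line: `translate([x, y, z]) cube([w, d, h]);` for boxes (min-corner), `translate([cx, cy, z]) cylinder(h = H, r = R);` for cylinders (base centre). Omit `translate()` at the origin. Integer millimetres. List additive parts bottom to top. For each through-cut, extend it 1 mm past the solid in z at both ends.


difference() {
  cube([220, 200, 60]);
  translate([80, 120, -1]) cylinder(h = 62, r = 60);
}
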